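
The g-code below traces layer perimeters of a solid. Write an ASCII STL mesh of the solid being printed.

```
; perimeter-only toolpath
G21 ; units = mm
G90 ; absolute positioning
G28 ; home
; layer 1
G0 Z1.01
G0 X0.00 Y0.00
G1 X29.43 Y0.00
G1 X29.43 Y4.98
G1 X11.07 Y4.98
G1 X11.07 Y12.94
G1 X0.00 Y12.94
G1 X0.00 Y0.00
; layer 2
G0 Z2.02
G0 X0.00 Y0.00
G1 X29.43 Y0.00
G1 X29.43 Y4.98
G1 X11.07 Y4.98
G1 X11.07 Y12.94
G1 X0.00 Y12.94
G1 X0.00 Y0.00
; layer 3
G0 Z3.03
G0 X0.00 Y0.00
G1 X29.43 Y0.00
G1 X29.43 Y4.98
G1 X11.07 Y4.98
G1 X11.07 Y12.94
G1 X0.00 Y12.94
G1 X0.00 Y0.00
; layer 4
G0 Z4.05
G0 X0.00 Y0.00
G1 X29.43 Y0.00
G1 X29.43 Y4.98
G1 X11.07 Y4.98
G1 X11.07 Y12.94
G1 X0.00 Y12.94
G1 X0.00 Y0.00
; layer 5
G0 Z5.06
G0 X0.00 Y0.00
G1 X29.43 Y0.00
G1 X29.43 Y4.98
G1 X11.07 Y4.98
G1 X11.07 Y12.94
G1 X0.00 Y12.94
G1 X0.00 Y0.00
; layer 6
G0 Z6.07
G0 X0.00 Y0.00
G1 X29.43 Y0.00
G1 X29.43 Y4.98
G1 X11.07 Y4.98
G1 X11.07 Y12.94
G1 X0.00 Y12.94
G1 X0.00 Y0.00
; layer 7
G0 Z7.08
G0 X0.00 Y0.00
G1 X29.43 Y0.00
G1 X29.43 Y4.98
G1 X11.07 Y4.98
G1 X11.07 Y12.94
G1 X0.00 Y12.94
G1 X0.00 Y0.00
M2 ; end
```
solid part
  facet normal 0.0000 0.0000 -1.0000
    outer loop
      vertex 29.43 4.98 0.00
      vertex 29.43 0.00 0.00
      vertex 0.00 0.00 0.00
    endloop
  endfacet
  facet normal 0.0000 0.0000 -1.0000
    outer loop
      vertex 11.07 4.98 0.00
      vertex 29.43 4.98 0.00
      vertex 0.00 0.00 0.00
    endloop
  endfacet
  facet normal 0.0000 0.0000 -1.0000
    outer loop
      vertex 11.07 12.94 0.00
      vertex 11.07 4.98 0.00
      vertex 0.00 0.00 0.00
    endloop
  endfacet
  facet normal 0.0000 0.0000 -1.0000
    outer loop
      vertex 0.00 12.94 0.00
      vertex 11.07 12.94 0.00
      vertex 0.00 0.00 0.00
    endloop
  endfacet
  facet normal 0.0000 0.0000 1.0000
    outer loop
      vertex 0.00 0.00 7.08
      vertex 29.43 0.00 7.08
      vertex 29.43 4.98 7.08
    endloop
  endfacet
  facet normal 0.0000 0.0000 1.0000
    outer loop
      vertex 0.00 0.00 7.08
      vertex 29.43 4.98 7.08
      vertex 11.07 4.98 7.08
    endloop
  endfacet
  facet normal 0.0000 0.0000 1.0000
    outer loop
      vertex 0.00 0.00 7.08
      vertex 11.07 4.98 7.08
      vertex 11.07 12.94 7.08
    endloop
  endfacet
  facet normal 0.0000 0.0000 1.0000
    outer loop
      vertex 0.00 0.00 7.08
      vertex 11.07 12.94 7.08
      vertex 0.00 12.94 7.08
    endloop
  endfacet
  facet normal 0.0000 -1.0000 0.0000
    outer loop
      vertex 0.00 0.00 0.00
      vertex 29.43 0.00 0.00
      vertex 29.43 0.00 7.08
    endloop
  endfacet
  facet normal 0.0000 -1.0000 0.0000
    outer loop
      vertex 0.00 0.00 0.00
      vertex 29.43 0.00 7.08
      vertex 0.00 0.00 7.08
    endloop
  endfacet
  facet normal 1.0000 0.0000 0.0000
    outer loop
      vertex 29.43 0.00 0.00
      vertex 29.43 4.98 0.00
      vertex 29.43 4.98 7.08
    endloop
  endfacet
  facet normal 1.0000 0.0000 0.0000
    outer loop
      vertex 29.43 0.00 0.00
      vertex 29.43 4.98 7.08
      vertex 29.43 0.00 7.08
    endloop
  endfacet
  facet normal 0.0000 1.0000 0.0000
    outer loop
      vertex 29.43 4.98 0.00
      vertex 11.07 4.98 0.00
      vertex 11.07 4.98 7.08
    endloop
  endfacet
  facet normal 0.0000 1.0000 0.0000
    outer loop
      vertex 29.43 4.98 0.00
      vertex 11.07 4.98 7.08
      vertex 29.43 4.98 7.08
    endloop
  endfacet
  facet normal 1.0000 0.0000 0.0000
    outer loop
      vertex 11.07 4.98 0.00
      vertex 11.07 12.94 0.00
      vertex 11.07 12.94 7.08
    endloop
  endfacet
  facet normal 1.0000 0.0000 0.0000
    outer loop
      vertex 11.07 4.98 0.00
      vertex 11.07 12.94 7.08
      vertex 11.07 4.98 7.08
    endloop
  endfacet
  facet normal 0.0000 1.0000 0.0000
    outer loop
      vertex 11.07 12.94 0.00
      vertex 0.00 12.94 0.00
      vertex 0.00 12.94 7.08
    endloop
  endfacet
  facet normal 0.0000 1.0000 0.0000
    outer loop
      vertex 11.07 12.94 0.00
      vertex 0.00 12.94 7.08
      vertex 11.07 12.94 7.08
    endloop
  endfacet
  facet normal -1.0000 0.0000 0.0000
    outer loop
      vertex 0.00 12.94 0.00
      vertex 0.00 0.00 0.00
      vertex 0.00 0.00 7.08
    endloop
  endfacet
  facet normal -1.0000 0.0000 0.0000
    outer loop
      vertex 0.00 12.94 0.00
      vertex 0.00 0.00 7.08
      vertex 0.00 12.94 7.08
    endloop
  endfacet
endsolid part

The G0 Z moves step by Δz≈1.01 mm. Every layer's G1 loop is the same polygon, so the solid is a straight extrusion of it from z=0 to z≈7.08. Closing with flat bottom and top caps and triangulating gives 20 facets — an L-shaped prism: outer 29.4 × 12.9 mm, arm thicknesses ≈ 4.98 mm (horizontal) and 11.1 mm (vertical), extruded 7.08 mm in z.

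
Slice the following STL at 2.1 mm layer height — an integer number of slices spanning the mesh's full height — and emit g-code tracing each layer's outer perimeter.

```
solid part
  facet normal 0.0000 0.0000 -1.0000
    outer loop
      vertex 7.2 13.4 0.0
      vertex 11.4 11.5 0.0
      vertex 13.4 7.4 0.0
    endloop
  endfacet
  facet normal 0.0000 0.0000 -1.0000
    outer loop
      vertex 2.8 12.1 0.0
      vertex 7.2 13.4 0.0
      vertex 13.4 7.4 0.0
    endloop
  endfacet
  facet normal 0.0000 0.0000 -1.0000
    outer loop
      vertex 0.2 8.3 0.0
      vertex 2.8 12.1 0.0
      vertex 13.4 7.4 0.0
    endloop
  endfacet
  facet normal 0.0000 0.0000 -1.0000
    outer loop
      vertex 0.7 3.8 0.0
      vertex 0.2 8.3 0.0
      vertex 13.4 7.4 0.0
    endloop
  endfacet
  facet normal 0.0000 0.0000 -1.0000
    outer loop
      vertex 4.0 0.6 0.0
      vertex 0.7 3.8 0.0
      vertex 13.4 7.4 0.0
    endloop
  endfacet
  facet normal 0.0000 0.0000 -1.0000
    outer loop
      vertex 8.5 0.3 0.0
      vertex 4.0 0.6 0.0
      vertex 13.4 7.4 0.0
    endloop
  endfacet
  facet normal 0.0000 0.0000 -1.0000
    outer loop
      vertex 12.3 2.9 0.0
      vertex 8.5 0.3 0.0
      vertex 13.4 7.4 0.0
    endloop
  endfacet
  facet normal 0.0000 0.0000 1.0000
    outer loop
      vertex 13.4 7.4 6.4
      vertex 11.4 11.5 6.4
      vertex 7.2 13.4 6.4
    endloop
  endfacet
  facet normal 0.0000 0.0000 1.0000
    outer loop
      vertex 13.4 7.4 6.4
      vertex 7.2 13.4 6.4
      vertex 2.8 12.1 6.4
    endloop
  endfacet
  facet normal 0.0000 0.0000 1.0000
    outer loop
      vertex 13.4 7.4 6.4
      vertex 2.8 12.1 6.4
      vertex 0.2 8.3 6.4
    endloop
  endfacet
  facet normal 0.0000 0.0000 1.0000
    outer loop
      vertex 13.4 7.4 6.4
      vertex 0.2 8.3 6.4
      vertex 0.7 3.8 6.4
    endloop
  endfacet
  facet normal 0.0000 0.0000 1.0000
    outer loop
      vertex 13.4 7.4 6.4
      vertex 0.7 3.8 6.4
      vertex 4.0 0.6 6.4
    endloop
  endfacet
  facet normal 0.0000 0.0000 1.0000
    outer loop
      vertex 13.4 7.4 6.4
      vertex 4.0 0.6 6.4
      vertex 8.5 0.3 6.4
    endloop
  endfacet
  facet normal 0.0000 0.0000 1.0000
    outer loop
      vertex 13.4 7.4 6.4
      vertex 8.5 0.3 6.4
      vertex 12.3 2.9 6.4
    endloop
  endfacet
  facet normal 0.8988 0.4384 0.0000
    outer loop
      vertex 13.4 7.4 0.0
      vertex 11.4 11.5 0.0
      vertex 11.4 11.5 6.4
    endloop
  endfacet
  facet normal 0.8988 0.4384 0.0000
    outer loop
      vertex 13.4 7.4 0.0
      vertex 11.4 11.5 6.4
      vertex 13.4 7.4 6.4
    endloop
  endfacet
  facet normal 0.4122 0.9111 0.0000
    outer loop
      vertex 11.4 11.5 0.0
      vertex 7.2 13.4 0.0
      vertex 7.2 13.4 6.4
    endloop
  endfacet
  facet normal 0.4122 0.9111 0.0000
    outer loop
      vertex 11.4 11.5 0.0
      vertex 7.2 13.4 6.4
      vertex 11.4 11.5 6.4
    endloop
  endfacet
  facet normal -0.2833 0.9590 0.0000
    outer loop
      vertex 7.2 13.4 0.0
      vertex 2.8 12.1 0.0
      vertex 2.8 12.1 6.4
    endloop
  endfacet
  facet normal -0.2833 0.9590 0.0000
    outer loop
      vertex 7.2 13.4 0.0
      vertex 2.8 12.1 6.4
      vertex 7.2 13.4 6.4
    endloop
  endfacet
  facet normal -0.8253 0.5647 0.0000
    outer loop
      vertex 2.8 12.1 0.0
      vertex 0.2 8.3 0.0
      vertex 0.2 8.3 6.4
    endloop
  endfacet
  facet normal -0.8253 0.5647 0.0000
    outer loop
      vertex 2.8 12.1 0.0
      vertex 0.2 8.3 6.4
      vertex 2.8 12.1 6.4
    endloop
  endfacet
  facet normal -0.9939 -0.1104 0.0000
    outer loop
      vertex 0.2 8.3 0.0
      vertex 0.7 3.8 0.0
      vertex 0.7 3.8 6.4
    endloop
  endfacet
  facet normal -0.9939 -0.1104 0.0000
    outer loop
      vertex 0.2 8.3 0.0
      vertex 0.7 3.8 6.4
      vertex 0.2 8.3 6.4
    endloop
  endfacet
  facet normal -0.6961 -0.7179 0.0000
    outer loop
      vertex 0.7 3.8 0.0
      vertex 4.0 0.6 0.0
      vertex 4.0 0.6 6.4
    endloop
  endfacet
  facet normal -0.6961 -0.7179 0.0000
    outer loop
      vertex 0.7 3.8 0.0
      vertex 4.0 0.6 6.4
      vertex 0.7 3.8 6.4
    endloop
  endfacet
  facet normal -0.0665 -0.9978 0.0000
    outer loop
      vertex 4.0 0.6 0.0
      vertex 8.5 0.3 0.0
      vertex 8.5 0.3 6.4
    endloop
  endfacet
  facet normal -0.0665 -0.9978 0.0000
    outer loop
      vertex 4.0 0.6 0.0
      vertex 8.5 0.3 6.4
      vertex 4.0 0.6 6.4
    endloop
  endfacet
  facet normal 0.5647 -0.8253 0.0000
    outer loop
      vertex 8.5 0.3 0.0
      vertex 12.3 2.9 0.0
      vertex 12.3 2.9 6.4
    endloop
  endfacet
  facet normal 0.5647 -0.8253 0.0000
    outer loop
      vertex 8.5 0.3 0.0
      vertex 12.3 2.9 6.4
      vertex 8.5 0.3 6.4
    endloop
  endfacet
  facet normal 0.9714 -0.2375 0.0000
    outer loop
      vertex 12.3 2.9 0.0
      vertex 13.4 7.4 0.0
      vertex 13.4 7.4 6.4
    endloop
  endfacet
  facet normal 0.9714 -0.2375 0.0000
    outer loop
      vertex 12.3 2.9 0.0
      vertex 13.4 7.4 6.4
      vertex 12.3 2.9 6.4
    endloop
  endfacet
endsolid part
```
; perimeter-only toolpath
G21 ; units = mm
G90 ; absolute positioning
G28 ; home
; layer 1
G0 Z2.1
G0 X13.4 Y7.4
G1 X11.4 Y11.5
G1 X7.2 Y13.4
G1 X2.8 Y12.1
G1 X0.2 Y8.3
G1 X0.7 Y3.8
G1 X4.0 Y0.6
G1 X8.5 Y0.3
G1 X12.3 Y2.9
G1 X13.4 Y7.4
; layer 2
G0 Z4.3
G0 X13.4 Y7.4
G1 X11.4 Y11.5
G1 X7.2 Y13.4
G1 X2.8 Y12.1
G1 X0.2 Y8.3
G1 X0.7 Y3.8
G1 X4.0 Y0.6
G1 X8.5 Y0.3
G1 X12.3 Y2.9
G1 X13.4 Y7.4
; layer 3
G0 Z6.4
G0 X13.4 Y7.4
G1 X11.4 Y11.5
G1 X7.2 Y13.4
G1 X2.8 Y12.1
G1 X0.2 Y8.3
G1 X0.7 Y3.8
G1 X4.0 Y0.6
G1 X8.5 Y0.3
G1 X12.3 Y2.9
G1 X13.4 Y7.4
M2 ; end

The solid is a regular 9-sided prism (a cylinder approximated with 9 flat sides), circumscribed radius ≈ 6.7 mm, height ≈ 6.4 mm. Slicing at Δz = 2.1 mm — 3 equal slices spanning the solid's height, so layer i sits at z = i·h/3 — gives 3 non-empty perimeters. Each is a 9-segment closed polygon; G0 lifts to the layer z and rapids to the start vertex, then G1 traces the edges.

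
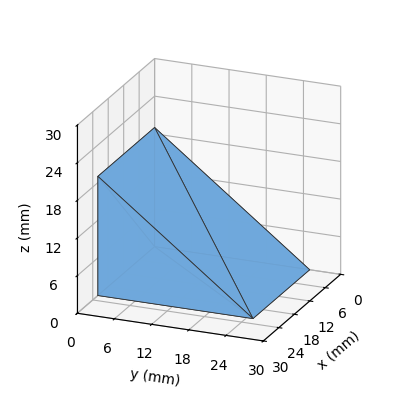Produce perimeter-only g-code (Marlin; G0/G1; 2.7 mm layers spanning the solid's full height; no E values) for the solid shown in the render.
Reading the render: the shape is a wedge (ramp): 22 × 25 mm base, rising to 19 mm along the y=0 edge and sloping linearly to z=0 at y=25 (dimensions read to the nearest mm from the axis ticks). For the g-code, the solid's height is divided into equal slices at the stated Δz and each level perimeter traced with G1 moves after a G0 lift.

; perimeter-only toolpath
G21 ; units = mm
G90 ; absolute positioning
G28 ; home
; layer 1
G0 Z2.7
G0 X0.0 Y0.0
G1 X22.0 Y0.0
G1 X22.0 Y21.4
G1 X0.0 Y21.4
G1 X0.0 Y0.0
; layer 2
G0 Z5.4
G0 X0.0 Y0.0
G1 X22.0 Y0.0
G1 X22.0 Y17.9
G1 X0.0 Y17.9
G1 X0.0 Y0.0
; layer 3
G0 Z8.1
G0 X0.0 Y0.0
G1 X22.0 Y0.0
G1 X22.0 Y14.3
G1 X0.0 Y14.3
G1 X0.0 Y0.0
; layer 4
G0 Z10.9
G0 X0.0 Y0.0
G1 X22.0 Y0.0
G1 X22.0 Y10.7
G1 X0.0 Y10.7
G1 X0.0 Y0.0
; layer 5
G0 Z13.6
G0 X0.0 Y0.0
G1 X22.0 Y0.0
G1 X22.0 Y7.1
G1 X0.0 Y7.1
G1 X0.0 Y0.0
; layer 6
G0 Z16.3
G0 X0.0 Y0.0
G1 X22.0 Y0.0
G1 X22.0 Y3.6
G1 X0.0 Y3.6
G1 X0.0 Y0.0
M2 ; end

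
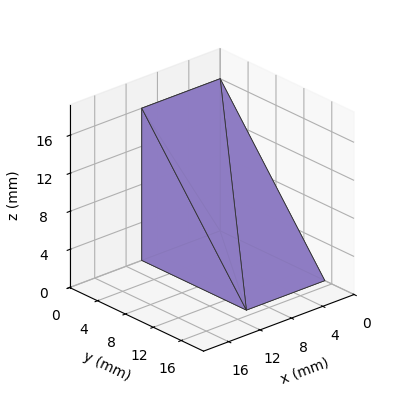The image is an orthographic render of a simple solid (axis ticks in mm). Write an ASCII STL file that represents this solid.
Reading the render: the shape is a wedge (ramp): 10 × 15 mm base, rising to 16 mm along the y=0 edge and sloping linearly to z=0 at y=15 (dimensions read to the nearest mm from the axis ticks). For the STL, each face is triangulated and given an outward normal.

solid part
  facet normal 0.0000 0.0000 -1.0000
    outer loop
      vertex 10.0 15.0 0.0
      vertex 10.0 0.0 0.0
      vertex 0.0 0.0 0.0
    endloop
  endfacet
  facet normal 0.0000 0.0000 -1.0000
    outer loop
      vertex 0.0 15.0 0.0
      vertex 10.0 15.0 0.0
      vertex 0.0 0.0 0.0
    endloop
  endfacet
  facet normal 0.0000 -1.0000 0.0000
    outer loop
      vertex 0.0 0.0 0.0
      vertex 10.0 0.0 0.0
      vertex 10.0 0.0 16.0
    endloop
  endfacet
  facet normal 0.0000 -1.0000 0.0000
    outer loop
      vertex 0.0 0.0 0.0
      vertex 10.0 0.0 16.0
      vertex 0.0 0.0 16.0
    endloop
  endfacet
  facet normal 0.0000 0.7295 0.6839
    outer loop
      vertex 0.0 0.0 16.0
      vertex 10.0 0.0 16.0
      vertex 10.0 15.0 0.0
    endloop
  endfacet
  facet normal 0.0000 0.7295 0.6839
    outer loop
      vertex 0.0 0.0 16.0
      vertex 10.0 15.0 0.0
      vertex 0.0 15.0 0.0
    endloop
  endfacet
  facet normal -1.0000 0.0000 0.0000
    outer loop
      vertex 0.0 0.0 16.0
      vertex 0.0 15.0 0.0
      vertex 0.0 0.0 0.0
    endloop
  endfacet
  facet normal 1.0000 0.0000 0.0000
    outer loop
      vertex 10.0 0.0 0.0
      vertex 10.0 15.0 0.0
      vertex 10.0 0.0 16.0
    endloop
  endfacet
endsolid part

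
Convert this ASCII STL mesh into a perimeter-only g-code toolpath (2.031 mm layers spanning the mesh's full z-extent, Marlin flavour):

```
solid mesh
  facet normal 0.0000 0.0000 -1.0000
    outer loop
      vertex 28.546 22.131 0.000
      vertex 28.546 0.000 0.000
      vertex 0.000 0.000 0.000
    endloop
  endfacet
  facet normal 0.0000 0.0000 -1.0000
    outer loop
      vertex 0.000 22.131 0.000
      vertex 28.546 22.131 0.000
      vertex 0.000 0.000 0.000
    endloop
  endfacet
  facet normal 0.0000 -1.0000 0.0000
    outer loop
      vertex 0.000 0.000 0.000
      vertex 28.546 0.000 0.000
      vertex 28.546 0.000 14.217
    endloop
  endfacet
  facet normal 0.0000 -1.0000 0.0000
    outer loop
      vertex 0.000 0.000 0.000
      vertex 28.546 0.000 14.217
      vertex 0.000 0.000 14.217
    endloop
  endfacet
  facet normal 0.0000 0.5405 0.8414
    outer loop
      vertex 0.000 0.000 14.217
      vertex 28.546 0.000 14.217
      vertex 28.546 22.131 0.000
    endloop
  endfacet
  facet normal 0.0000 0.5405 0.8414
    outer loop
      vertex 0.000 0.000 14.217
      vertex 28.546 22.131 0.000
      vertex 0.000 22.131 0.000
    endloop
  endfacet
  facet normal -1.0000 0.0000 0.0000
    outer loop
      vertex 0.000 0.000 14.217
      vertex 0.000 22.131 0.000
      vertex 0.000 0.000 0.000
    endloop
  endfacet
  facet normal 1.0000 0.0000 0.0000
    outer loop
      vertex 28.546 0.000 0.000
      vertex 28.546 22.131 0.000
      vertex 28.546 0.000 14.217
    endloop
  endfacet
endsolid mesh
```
; perimeter-only toolpath
G21 ; units = mm
G90 ; absolute positioning
G28 ; home
; layer 1
G0 Z2.031
G0 X0.000 Y0.000
G1 X28.546 Y0.000
G1 X28.546 Y18.969
G1 X0.000 Y18.969
G1 X0.000 Y0.000
; layer 2
G0 Z4.062
G0 X0.000 Y0.000
G1 X28.546 Y0.000
G1 X28.546 Y15.808
G1 X0.000 Y15.808
G1 X0.000 Y0.000
; layer 3
G0 Z6.093
G0 X0.000 Y0.000
G1 X28.546 Y0.000
G1 X28.546 Y12.646
G1 X0.000 Y12.646
G1 X0.000 Y0.000
; layer 4
G0 Z8.124
G0 X0.000 Y0.000
G1 X28.546 Y0.000
G1 X28.546 Y9.485
G1 X0.000 Y9.485
G1 X0.000 Y0.000
; layer 5
G0 Z10.155
G0 X0.000 Y0.000
G1 X28.546 Y0.000
G1 X28.546 Y6.323
G1 X0.000 Y6.323
G1 X0.000 Y0.000
; layer 6
G0 Z12.186
G0 X0.000 Y0.000
G1 X28.546 Y0.000
G1 X28.546 Y3.162
G1 X0.000 Y3.162
G1 X0.000 Y0.000
M2 ; end

The solid is a wedge (ramp): 28.5 × 22.1 mm base, rising to 14.2 mm along the y=0 edge and sloping linearly to z=0 at y=22.1. Slicing at Δz = 2.031 mm — 7 equal slices spanning the solid's height, so layer i sits at z = i·h/7 — gives 6 non-empty perimeters. Each is a 4-segment closed polygon; G0 lifts to the layer z and rapids to the start vertex, then G1 traces the edges. The cross-section shrinks linearly with z (the slice at the apex is degenerate and omitted).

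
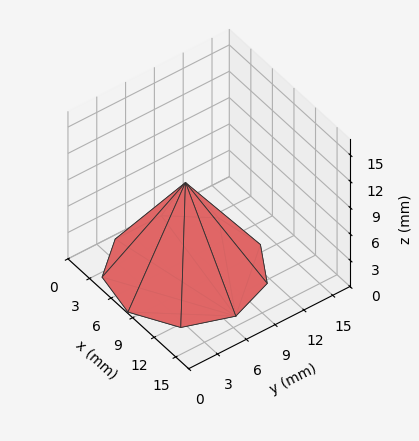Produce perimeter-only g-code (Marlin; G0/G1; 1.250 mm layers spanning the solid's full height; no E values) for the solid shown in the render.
Reading the render: the shape is a regular 9-sided pyramid, base circumscribed radius ≈ 7 mm, apex at z ≈ 10 mm (dimensions read to the nearest mm from the axis ticks). For the g-code, the solid's height is divided into equal slices at the stated Δz and each level perimeter traced with G1 moves after a G0 lift.

; perimeter-only toolpath
G21 ; units = mm
G90 ; absolute positioning
G28 ; home
; layer 1
G0 Z1.250
G0 X13.125 Y7.000
G1 X11.692 Y10.938
G1 X8.064 Y13.032
G1 X3.938 Y12.304
G1 X1.244 Y9.095
G1 X1.244 Y4.905
G1 X3.938 Y1.696
G1 X8.064 Y0.968
G1 X11.692 Y3.062
G1 X13.125 Y7.000
; layer 2
G0 Z2.500
G0 X12.250 Y7.000
G1 X11.021 Y10.375
G1 X7.912 Y12.171
G1 X4.375 Y11.546
G1 X2.067 Y8.796
G1 X2.067 Y5.204
G1 X4.375 Y2.454
G1 X7.912 Y1.829
G1 X11.021 Y3.625
G1 X12.250 Y7.000
; layer 3
G0 Z3.750
G0 X11.375 Y7.000
G1 X10.351 Y9.812
G1 X7.760 Y11.309
G1 X4.812 Y10.789
G1 X2.889 Y8.496
G1 X2.889 Y5.504
G1 X4.812 Y3.211
G1 X7.760 Y2.691
G1 X10.351 Y4.188
G1 X11.375 Y7.000
; layer 4
G0 Z5.000
G0 X10.500 Y7.000
G1 X9.681 Y9.250
G1 X7.608 Y10.447
G1 X5.250 Y10.031
G1 X3.711 Y8.197
G1 X3.711 Y5.803
G1 X5.250 Y3.969
G1 X7.608 Y3.553
G1 X9.681 Y4.750
G1 X10.500 Y7.000
; layer 5
G0 Z6.250
G0 X9.625 Y7.000
G1 X9.011 Y8.688
G1 X7.456 Y9.585
G1 X5.688 Y9.273
G1 X4.533 Y7.898
G1 X4.533 Y6.102
G1 X5.688 Y4.727
G1 X7.456 Y4.415
G1 X9.011 Y5.312
G1 X9.625 Y7.000
; layer 6
G0 Z7.500
G0 X8.750 Y7.000
G1 X8.341 Y8.125
G1 X7.304 Y8.723
G1 X6.125 Y8.515
G1 X5.356 Y7.598
G1 X5.356 Y6.402
G1 X6.125 Y5.484
G1 X7.304 Y5.277
G1 X8.341 Y5.875
G1 X8.750 Y7.000
; layer 7
G0 Z8.750
G0 X7.875 Y7.000
G1 X7.670 Y7.562
G1 X7.152 Y7.862
G1 X6.562 Y7.758
G1 X6.178 Y7.299
G1 X6.178 Y6.701
G1 X6.562 Y6.242
G1 X7.152 Y6.138
G1 X7.670 Y6.438
G1 X7.875 Y7.000
M2 ; end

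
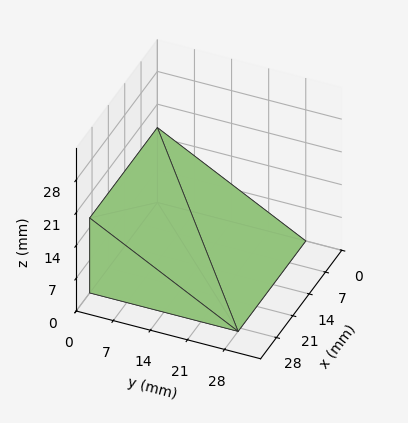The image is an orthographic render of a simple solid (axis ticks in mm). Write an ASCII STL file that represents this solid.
Reading the render: the shape is a wedge (ramp): 29 × 28 mm base, rising to 16 mm along the y=0 edge and sloping linearly to z=0 at y=28 (dimensions read to the nearest mm from the axis ticks). For the STL, each face is triangulated and given an outward normal.

solid part
  facet normal 0.0000 0.0000 -1.0000
    outer loop
      vertex 29.000 28.000 0.000
      vertex 29.000 0.000 0.000
      vertex 0.000 0.000 0.000
    endloop
  endfacet
  facet normal 0.0000 0.0000 -1.0000
    outer loop
      vertex 0.000 28.000 0.000
      vertex 29.000 28.000 0.000
      vertex 0.000 0.000 0.000
    endloop
  endfacet
  facet normal 0.0000 -1.0000 0.0000
    outer loop
      vertex 0.000 0.000 0.000
      vertex 29.000 0.000 0.000
      vertex 29.000 0.000 16.000
    endloop
  endfacet
  facet normal 0.0000 -1.0000 0.0000
    outer loop
      vertex 0.000 0.000 0.000
      vertex 29.000 0.000 16.000
      vertex 0.000 0.000 16.000
    endloop
  endfacet
  facet normal 0.0000 0.4961 0.8682
    outer loop
      vertex 0.000 0.000 16.000
      vertex 29.000 0.000 16.000
      vertex 29.000 28.000 0.000
    endloop
  endfacet
  facet normal 0.0000 0.4961 0.8682
    outer loop
      vertex 0.000 0.000 16.000
      vertex 29.000 28.000 0.000
      vertex 0.000 28.000 0.000
    endloop
  endfacet
  facet normal -1.0000 0.0000 0.0000
    outer loop
      vertex 0.000 0.000 16.000
      vertex 0.000 28.000 0.000
      vertex 0.000 0.000 0.000
    endloop
  endfacet
  facet normal 1.0000 0.0000 0.0000
    outer loop
      vertex 29.000 0.000 0.000
      vertex 29.000 28.000 0.000
      vertex 29.000 0.000 16.000
    endloop
  endfacet
endsolid part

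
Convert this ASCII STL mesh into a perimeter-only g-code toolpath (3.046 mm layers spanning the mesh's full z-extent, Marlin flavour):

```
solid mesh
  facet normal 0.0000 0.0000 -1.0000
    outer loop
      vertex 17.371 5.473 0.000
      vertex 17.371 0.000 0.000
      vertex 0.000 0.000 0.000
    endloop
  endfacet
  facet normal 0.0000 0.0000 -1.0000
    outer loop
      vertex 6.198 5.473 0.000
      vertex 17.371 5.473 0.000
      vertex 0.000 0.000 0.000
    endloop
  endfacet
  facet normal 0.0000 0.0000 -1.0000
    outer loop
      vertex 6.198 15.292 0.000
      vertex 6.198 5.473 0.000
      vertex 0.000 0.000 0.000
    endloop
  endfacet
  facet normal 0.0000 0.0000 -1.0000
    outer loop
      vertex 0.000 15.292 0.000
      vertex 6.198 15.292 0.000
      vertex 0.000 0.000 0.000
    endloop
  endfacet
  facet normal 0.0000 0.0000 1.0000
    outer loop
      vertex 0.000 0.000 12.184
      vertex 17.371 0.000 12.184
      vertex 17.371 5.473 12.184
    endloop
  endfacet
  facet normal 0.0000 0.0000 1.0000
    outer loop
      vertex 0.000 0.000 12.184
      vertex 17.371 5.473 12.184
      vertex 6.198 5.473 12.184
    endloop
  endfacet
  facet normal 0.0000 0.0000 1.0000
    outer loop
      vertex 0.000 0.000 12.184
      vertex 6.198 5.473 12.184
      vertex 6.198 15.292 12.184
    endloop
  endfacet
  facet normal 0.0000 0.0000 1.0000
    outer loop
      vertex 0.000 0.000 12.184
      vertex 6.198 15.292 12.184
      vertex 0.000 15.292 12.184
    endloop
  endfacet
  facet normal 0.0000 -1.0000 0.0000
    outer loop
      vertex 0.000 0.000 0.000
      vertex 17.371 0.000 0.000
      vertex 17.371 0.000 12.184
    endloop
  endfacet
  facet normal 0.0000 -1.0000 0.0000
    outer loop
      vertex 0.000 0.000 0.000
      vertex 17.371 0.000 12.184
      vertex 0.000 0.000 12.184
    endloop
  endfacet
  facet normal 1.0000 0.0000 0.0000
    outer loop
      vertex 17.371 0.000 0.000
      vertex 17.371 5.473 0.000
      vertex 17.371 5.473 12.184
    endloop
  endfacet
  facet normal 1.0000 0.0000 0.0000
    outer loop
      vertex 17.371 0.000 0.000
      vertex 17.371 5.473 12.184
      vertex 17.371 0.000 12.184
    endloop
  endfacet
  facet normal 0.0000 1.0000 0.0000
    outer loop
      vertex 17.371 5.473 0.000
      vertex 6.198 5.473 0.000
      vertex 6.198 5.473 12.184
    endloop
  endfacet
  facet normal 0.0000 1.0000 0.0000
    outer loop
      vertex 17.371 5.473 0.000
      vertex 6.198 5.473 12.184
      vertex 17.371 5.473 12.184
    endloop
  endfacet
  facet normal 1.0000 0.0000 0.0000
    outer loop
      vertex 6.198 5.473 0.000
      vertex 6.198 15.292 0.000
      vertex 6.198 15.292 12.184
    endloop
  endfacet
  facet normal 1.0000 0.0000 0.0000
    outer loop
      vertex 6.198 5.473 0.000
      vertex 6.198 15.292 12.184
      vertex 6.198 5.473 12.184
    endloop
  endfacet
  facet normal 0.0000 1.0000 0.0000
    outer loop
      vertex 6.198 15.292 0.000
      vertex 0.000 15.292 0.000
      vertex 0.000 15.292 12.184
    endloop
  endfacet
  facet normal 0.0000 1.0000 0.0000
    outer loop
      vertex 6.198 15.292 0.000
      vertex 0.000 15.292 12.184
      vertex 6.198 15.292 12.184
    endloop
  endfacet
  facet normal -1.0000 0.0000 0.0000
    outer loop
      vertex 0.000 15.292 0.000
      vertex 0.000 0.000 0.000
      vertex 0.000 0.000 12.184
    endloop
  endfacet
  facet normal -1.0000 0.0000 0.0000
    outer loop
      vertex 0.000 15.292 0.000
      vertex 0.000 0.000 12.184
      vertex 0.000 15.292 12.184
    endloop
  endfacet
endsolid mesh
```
; perimeter-only toolpath
G21 ; units = mm
G90 ; absolute positioning
G28 ; home
; layer 1
G0 Z3.046
G0 X0.000 Y0.000
G1 X17.371 Y0.000
G1 X17.371 Y5.473
G1 X6.198 Y5.473
G1 X6.198 Y15.292
G1 X0.000 Y15.292
G1 X0.000 Y0.000
; layer 2
G0 Z6.092
G0 X0.000 Y0.000
G1 X17.371 Y0.000
G1 X17.371 Y5.473
G1 X6.198 Y5.473
G1 X6.198 Y15.292
G1 X0.000 Y15.292
G1 X0.000 Y0.000
; layer 3
G0 Z9.138
G0 X0.000 Y0.000
G1 X17.371 Y0.000
G1 X17.371 Y5.473
G1 X6.198 Y5.473
G1 X6.198 Y15.292
G1 X0.000 Y15.292
G1 X0.000 Y0.000
; layer 4
G0 Z12.184
G0 X0.000 Y0.000
G1 X17.371 Y0.000
G1 X17.371 Y5.473
G1 X6.198 Y5.473
G1 X6.198 Y15.292
G1 X0.000 Y15.292
G1 X0.000 Y0.000
M2 ; end

The solid is an L-shaped prism: outer 17.4 × 15.3 mm, arm thicknesses ≈ 5.47 mm (horizontal) and 6.2 mm (vertical), extruded 12.2 mm in z. Slicing at Δz = 3.046 mm — 4 equal slices spanning the solid's height, so layer i sits at z = i·h/4 — gives 4 non-empty perimeters. Each is a 6-segment closed polygon; G0 lifts to the layer z and rapids to the start vertex, then G1 traces the edges.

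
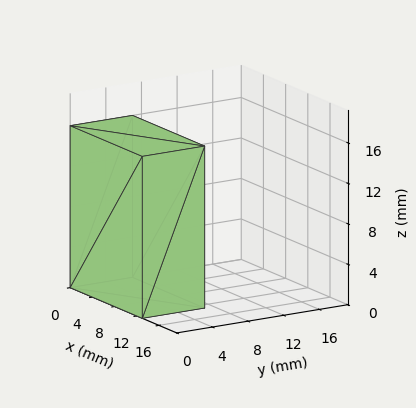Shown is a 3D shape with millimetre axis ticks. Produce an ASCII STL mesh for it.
Reading the render: the shape is a rectangular box, roughly 13 × 7 mm footprint and 16 mm tall (dimensions read to the nearest mm from the axis ticks). For the STL, each face is triangulated and given an outward normal.

solid part
  facet normal 0.0000 0.0000 -1.0000
    outer loop
      vertex 13.00 7.00 0.00
      vertex 13.00 0.00 0.00
      vertex 0.00 0.00 0.00
    endloop
  endfacet
  facet normal 0.0000 0.0000 -1.0000
    outer loop
      vertex 0.00 7.00 0.00
      vertex 13.00 7.00 0.00
      vertex 0.00 0.00 0.00
    endloop
  endfacet
  facet normal 0.0000 0.0000 1.0000
    outer loop
      vertex 0.00 0.00 16.00
      vertex 13.00 0.00 16.00
      vertex 13.00 7.00 16.00
    endloop
  endfacet
  facet normal 0.0000 0.0000 1.0000
    outer loop
      vertex 0.00 0.00 16.00
      vertex 13.00 7.00 16.00
      vertex 0.00 7.00 16.00
    endloop
  endfacet
  facet normal 0.0000 -1.0000 0.0000
    outer loop
      vertex 0.00 0.00 0.00
      vertex 13.00 0.00 0.00
      vertex 13.00 0.00 16.00
    endloop
  endfacet
  facet normal 0.0000 -1.0000 0.0000
    outer loop
      vertex 0.00 0.00 0.00
      vertex 13.00 0.00 16.00
      vertex 0.00 0.00 16.00
    endloop
  endfacet
  facet normal 0.0000 1.0000 0.0000
    outer loop
      vertex 13.00 7.00 16.00
      vertex 13.00 7.00 0.00
      vertex 0.00 7.00 0.00
    endloop
  endfacet
  facet normal 0.0000 1.0000 0.0000
    outer loop
      vertex 0.00 7.00 16.00
      vertex 13.00 7.00 16.00
      vertex 0.00 7.00 0.00
    endloop
  endfacet
  facet normal -1.0000 0.0000 0.0000
    outer loop
      vertex 0.00 7.00 16.00
      vertex 0.00 7.00 0.00
      vertex 0.00 0.00 0.00
    endloop
  endfacet
  facet normal -1.0000 0.0000 0.0000
    outer loop
      vertex 0.00 0.00 16.00
      vertex 0.00 7.00 16.00
      vertex 0.00 0.00 0.00
    endloop
  endfacet
  facet normal 1.0000 0.0000 0.0000
    outer loop
      vertex 13.00 0.00 0.00
      vertex 13.00 7.00 0.00
      vertex 13.00 7.00 16.00
    endloop
  endfacet
  facet normal 1.0000 0.0000 0.0000
    outer loop
      vertex 13.00 0.00 0.00
      vertex 13.00 7.00 16.00
      vertex 13.00 0.00 16.00
    endloop
  endfacet
endsolid part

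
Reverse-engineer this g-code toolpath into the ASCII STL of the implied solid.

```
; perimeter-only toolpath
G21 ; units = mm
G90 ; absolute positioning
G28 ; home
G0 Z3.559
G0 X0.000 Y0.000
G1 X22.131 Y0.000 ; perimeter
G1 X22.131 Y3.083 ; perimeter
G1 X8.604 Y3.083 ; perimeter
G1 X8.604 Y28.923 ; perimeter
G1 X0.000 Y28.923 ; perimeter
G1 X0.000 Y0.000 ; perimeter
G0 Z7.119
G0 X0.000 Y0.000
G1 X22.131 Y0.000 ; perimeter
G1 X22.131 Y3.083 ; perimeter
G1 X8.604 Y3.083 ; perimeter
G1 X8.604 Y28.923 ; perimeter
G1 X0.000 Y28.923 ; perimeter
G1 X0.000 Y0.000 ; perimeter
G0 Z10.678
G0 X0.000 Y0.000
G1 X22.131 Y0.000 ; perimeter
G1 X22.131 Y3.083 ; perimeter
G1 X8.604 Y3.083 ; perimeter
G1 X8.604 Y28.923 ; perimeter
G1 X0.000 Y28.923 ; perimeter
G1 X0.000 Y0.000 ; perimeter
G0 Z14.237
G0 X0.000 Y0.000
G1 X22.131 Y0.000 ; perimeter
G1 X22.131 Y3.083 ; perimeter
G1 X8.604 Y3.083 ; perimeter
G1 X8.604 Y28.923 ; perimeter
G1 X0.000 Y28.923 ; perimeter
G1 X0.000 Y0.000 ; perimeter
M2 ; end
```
solid part
  facet normal 0.0000 0.0000 -1.0000
    outer loop
      vertex 22.131 3.083 0.000
      vertex 22.131 0.000 0.000
      vertex 0.000 0.000 0.000
    endloop
  endfacet
  facet normal 0.0000 0.0000 -1.0000
    outer loop
      vertex 8.604 3.083 0.000
      vertex 22.131 3.083 0.000
      vertex 0.000 0.000 0.000
    endloop
  endfacet
  facet normal 0.0000 0.0000 -1.0000
    outer loop
      vertex 8.604 28.923 0.000
      vertex 8.604 3.083 0.000
      vertex 0.000 0.000 0.000
    endloop
  endfacet
  facet normal 0.0000 0.0000 -1.0000
    outer loop
      vertex 0.000 28.923 0.000
      vertex 8.604 28.923 0.000
      vertex 0.000 0.000 0.000
    endloop
  endfacet
  facet normal 0.0000 0.0000 1.0000
    outer loop
      vertex 0.000 0.000 14.237
      vertex 22.131 0.000 14.237
      vertex 22.131 3.083 14.237
    endloop
  endfacet
  facet normal 0.0000 0.0000 1.0000
    outer loop
      vertex 0.000 0.000 14.237
      vertex 22.131 3.083 14.237
      vertex 8.604 3.083 14.237
    endloop
  endfacet
  facet normal 0.0000 0.0000 1.0000
    outer loop
      vertex 0.000 0.000 14.237
      vertex 8.604 3.083 14.237
      vertex 8.604 28.923 14.237
    endloop
  endfacet
  facet normal 0.0000 0.0000 1.0000
    outer loop
      vertex 0.000 0.000 14.237
      vertex 8.604 28.923 14.237
      vertex 0.000 28.923 14.237
    endloop
  endfacet
  facet normal 0.0000 -1.0000 0.0000
    outer loop
      vertex 0.000 0.000 0.000
      vertex 22.131 0.000 0.000
      vertex 22.131 0.000 14.237
    endloop
  endfacet
  facet normal 0.0000 -1.0000 0.0000
    outer loop
      vertex 0.000 0.000 0.000
      vertex 22.131 0.000 14.237
      vertex 0.000 0.000 14.237
    endloop
  endfacet
  facet normal 1.0000 0.0000 0.0000
    outer loop
      vertex 22.131 0.000 0.000
      vertex 22.131 3.083 0.000
      vertex 22.131 3.083 14.237
    endloop
  endfacet
  facet normal 1.0000 0.0000 0.0000
    outer loop
      vertex 22.131 0.000 0.000
      vertex 22.131 3.083 14.237
      vertex 22.131 0.000 14.237
    endloop
  endfacet
  facet normal 0.0000 1.0000 0.0000
    outer loop
      vertex 22.131 3.083 0.000
      vertex 8.604 3.083 0.000
      vertex 8.604 3.083 14.237
    endloop
  endfacet
  facet normal 0.0000 1.0000 0.0000
    outer loop
      vertex 22.131 3.083 0.000
      vertex 8.604 3.083 14.237
      vertex 22.131 3.083 14.237
    endloop
  endfacet
  facet normal 1.0000 0.0000 0.0000
    outer loop
      vertex 8.604 3.083 0.000
      vertex 8.604 28.923 0.000
      vertex 8.604 28.923 14.237
    endloop
  endfacet
  facet normal 1.0000 0.0000 0.0000
    outer loop
      vertex 8.604 3.083 0.000
      vertex 8.604 28.923 14.237
      vertex 8.604 3.083 14.237
    endloop
  endfacet
  facet normal 0.0000 1.0000 0.0000
    outer loop
      vertex 8.604 28.923 0.000
      vertex 0.000 28.923 0.000
      vertex 0.000 28.923 14.237
    endloop
  endfacet
  facet normal 0.0000 1.0000 0.0000
    outer loop
      vertex 8.604 28.923 0.000
      vertex 0.000 28.923 14.237
      vertex 8.604 28.923 14.237
    endloop
  endfacet
  facet normal -1.0000 0.0000 0.0000
    outer loop
      vertex 0.000 28.923 0.000
      vertex 0.000 0.000 0.000
      vertex 0.000 0.000 14.237
    endloop
  endfacet
  facet normal -1.0000 0.0000 0.0000
    outer loop
      vertex 0.000 28.923 0.000
      vertex 0.000 0.000 14.237
      vertex 0.000 28.923 14.237
    endloop
  endfacet
endsolid part

The G0 Z moves step by Δz≈3.559 mm. Every layer's G1 loop is the same polygon, so the solid is a straight extrusion of it from z=0 to z≈14.2. Closing with flat bottom and top caps and triangulating gives 20 facets — an L-shaped prism: outer 22.1 × 28.9 mm, arm thicknesses ≈ 3.08 mm (horizontal) and 8.6 mm (vertical), extruded 14.2 mm in z.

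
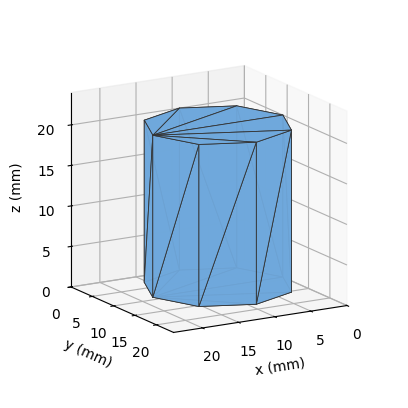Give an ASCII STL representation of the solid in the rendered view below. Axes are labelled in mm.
Reading the render: the shape is a regular 8-sided prism (a cylinder approximated with 8 flat sides), circumscribed radius ≈ 9 mm, height ≈ 20 mm (dimensions read to the nearest mm from the axis ticks). For the STL, each face is triangulated and given an outward normal.

solid part
  facet normal 0.0000 0.0000 -1.0000
    outer loop
      vertex 9.0 18.0 0.0
      vertex 15.4 15.4 0.0
      vertex 18.0 9.0 0.0
    endloop
  endfacet
  facet normal 0.0000 0.0000 -1.0000
    outer loop
      vertex 2.6 15.4 0.0
      vertex 9.0 18.0 0.0
      vertex 18.0 9.0 0.0
    endloop
  endfacet
  facet normal 0.0000 0.0000 -1.0000
    outer loop
      vertex 0.0 9.0 0.0
      vertex 2.6 15.4 0.0
      vertex 18.0 9.0 0.0
    endloop
  endfacet
  facet normal 0.0000 0.0000 -1.0000
    outer loop
      vertex 2.6 2.6 0.0
      vertex 0.0 9.0 0.0
      vertex 18.0 9.0 0.0
    endloop
  endfacet
  facet normal 0.0000 0.0000 -1.0000
    outer loop
      vertex 9.0 0.0 0.0
      vertex 2.6 2.6 0.0
      vertex 18.0 9.0 0.0
    endloop
  endfacet
  facet normal 0.0000 0.0000 -1.0000
    outer loop
      vertex 15.4 2.6 0.0
      vertex 9.0 0.0 0.0
      vertex 18.0 9.0 0.0
    endloop
  endfacet
  facet normal 0.0000 0.0000 1.0000
    outer loop
      vertex 18.0 9.0 20.0
      vertex 15.4 15.4 20.0
      vertex 9.0 18.0 20.0
    endloop
  endfacet
  facet normal 0.0000 0.0000 1.0000
    outer loop
      vertex 18.0 9.0 20.0
      vertex 9.0 18.0 20.0
      vertex 2.6 15.4 20.0
    endloop
  endfacet
  facet normal 0.0000 0.0000 1.0000
    outer loop
      vertex 18.0 9.0 20.0
      vertex 2.6 15.4 20.0
      vertex 0.0 9.0 20.0
    endloop
  endfacet
  facet normal 0.0000 0.0000 1.0000
    outer loop
      vertex 18.0 9.0 20.0
      vertex 0.0 9.0 20.0
      vertex 2.6 2.6 20.0
    endloop
  endfacet
  facet normal 0.0000 0.0000 1.0000
    outer loop
      vertex 18.0 9.0 20.0
      vertex 2.6 2.6 20.0
      vertex 9.0 0.0 20.0
    endloop
  endfacet
  facet normal 0.0000 0.0000 1.0000
    outer loop
      vertex 18.0 9.0 20.0
      vertex 9.0 0.0 20.0
      vertex 15.4 2.6 20.0
    endloop
  endfacet
  facet normal 0.9265 0.3764 0.0000
    outer loop
      vertex 18.0 9.0 0.0
      vertex 15.4 15.4 0.0
      vertex 15.4 15.4 20.0
    endloop
  endfacet
  facet normal 0.9265 0.3764 0.0000
    outer loop
      vertex 18.0 9.0 0.0
      vertex 15.4 15.4 20.0
      vertex 18.0 9.0 20.0
    endloop
  endfacet
  facet normal 0.3764 0.9265 0.0000
    outer loop
      vertex 15.4 15.4 0.0
      vertex 9.0 18.0 0.0
      vertex 9.0 18.0 20.0
    endloop
  endfacet
  facet normal 0.3764 0.9265 0.0000
    outer loop
      vertex 15.4 15.4 0.0
      vertex 9.0 18.0 20.0
      vertex 15.4 15.4 20.0
    endloop
  endfacet
  facet normal -0.3764 0.9265 0.0000
    outer loop
      vertex 9.0 18.0 0.0
      vertex 2.6 15.4 0.0
      vertex 2.6 15.4 20.0
    endloop
  endfacet
  facet normal -0.3764 0.9265 0.0000
    outer loop
      vertex 9.0 18.0 0.0
      vertex 2.6 15.4 20.0
      vertex 9.0 18.0 20.0
    endloop
  endfacet
  facet normal -0.9265 0.3764 0.0000
    outer loop
      vertex 2.6 15.4 0.0
      vertex 0.0 9.0 0.0
      vertex 0.0 9.0 20.0
    endloop
  endfacet
  facet normal -0.9265 0.3764 0.0000
    outer loop
      vertex 2.6 15.4 0.0
      vertex 0.0 9.0 20.0
      vertex 2.6 15.4 20.0
    endloop
  endfacet
  facet normal -0.9265 -0.3764 0.0000
    outer loop
      vertex 0.0 9.0 0.0
      vertex 2.6 2.6 0.0
      vertex 2.6 2.6 20.0
    endloop
  endfacet
  facet normal -0.9265 -0.3764 0.0000
    outer loop
      vertex 0.0 9.0 0.0
      vertex 2.6 2.6 20.0
      vertex 0.0 9.0 20.0
    endloop
  endfacet
  facet normal -0.3764 -0.9265 0.0000
    outer loop
      vertex 2.6 2.6 0.0
      vertex 9.0 0.0 0.0
      vertex 9.0 0.0 20.0
    endloop
  endfacet
  facet normal -0.3764 -0.9265 0.0000
    outer loop
      vertex 2.6 2.6 0.0
      vertex 9.0 0.0 20.0
      vertex 2.6 2.6 20.0
    endloop
  endfacet
  facet normal 0.3764 -0.9265 0.0000
    outer loop
      vertex 9.0 0.0 0.0
      vertex 15.4 2.6 0.0
      vertex 15.4 2.6 20.0
    endloop
  endfacet
  facet normal 0.3764 -0.9265 0.0000
    outer loop
      vertex 9.0 0.0 0.0
      vertex 15.4 2.6 20.0
      vertex 9.0 0.0 20.0
    endloop
  endfacet
  facet normal 0.9265 -0.3764 0.0000
    outer loop
      vertex 15.4 2.6 0.0
      vertex 18.0 9.0 0.0
      vertex 18.0 9.0 20.0
    endloop
  endfacet
  facet normal 0.9265 -0.3764 0.0000
    outer loop
      vertex 15.4 2.6 0.0
      vertex 18.0 9.0 20.0
      vertex 15.4 2.6 20.0
    endloop
  endfacet
endsolid part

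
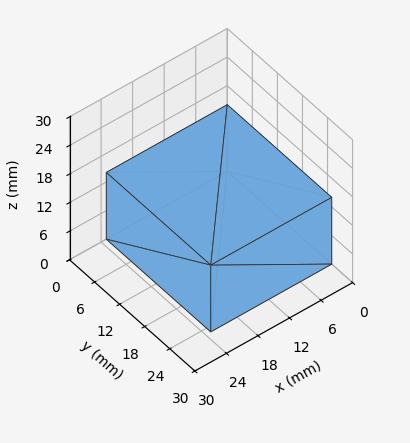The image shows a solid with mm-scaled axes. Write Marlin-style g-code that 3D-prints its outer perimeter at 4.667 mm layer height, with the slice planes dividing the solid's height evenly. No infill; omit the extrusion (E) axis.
Reading the render: the shape is a rectangular box, roughly 23 × 25 mm footprint and 14 mm tall (dimensions read to the nearest mm from the axis ticks). For the g-code, the solid's height is divided into equal slices at the stated Δz and each level perimeter traced with G1 moves after a G0 lift.

; perimeter-only toolpath
G21 ; units = mm
G90 ; absolute positioning
G28 ; home
; layer 1
G0 Z4.667
G0 X0.000 Y0.000
G1 X23.000 Y0.000
G1 X23.000 Y25.000
G1 X0.000 Y25.000
G1 X0.000 Y0.000
; layer 2
G0 Z9.333
G0 X0.000 Y0.000
G1 X23.000 Y0.000
G1 X23.000 Y25.000
G1 X0.000 Y25.000
G1 X0.000 Y0.000
; layer 3
G0 Z14.000
G0 X0.000 Y0.000
G1 X23.000 Y0.000
G1 X23.000 Y25.000
G1 X0.000 Y25.000
G1 X0.000 Y0.000
M2 ; end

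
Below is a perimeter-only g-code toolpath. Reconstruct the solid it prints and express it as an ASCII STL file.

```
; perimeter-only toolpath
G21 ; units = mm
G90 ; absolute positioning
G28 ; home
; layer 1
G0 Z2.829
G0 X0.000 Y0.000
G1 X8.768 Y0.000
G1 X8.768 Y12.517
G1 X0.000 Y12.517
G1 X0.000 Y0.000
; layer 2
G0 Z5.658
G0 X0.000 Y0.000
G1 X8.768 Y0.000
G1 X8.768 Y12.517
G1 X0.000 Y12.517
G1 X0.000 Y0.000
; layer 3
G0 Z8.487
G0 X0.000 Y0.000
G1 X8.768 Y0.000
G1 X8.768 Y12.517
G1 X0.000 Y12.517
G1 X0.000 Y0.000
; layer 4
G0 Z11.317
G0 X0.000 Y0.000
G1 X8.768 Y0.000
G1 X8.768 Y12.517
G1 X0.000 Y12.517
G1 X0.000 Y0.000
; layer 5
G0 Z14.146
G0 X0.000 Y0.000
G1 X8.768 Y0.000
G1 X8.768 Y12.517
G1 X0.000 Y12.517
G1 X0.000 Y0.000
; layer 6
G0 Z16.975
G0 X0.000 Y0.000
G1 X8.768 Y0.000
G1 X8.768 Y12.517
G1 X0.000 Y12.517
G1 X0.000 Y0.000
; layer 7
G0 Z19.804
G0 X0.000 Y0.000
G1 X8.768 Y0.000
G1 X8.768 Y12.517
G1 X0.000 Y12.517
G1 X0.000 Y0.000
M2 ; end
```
solid part
  facet normal 0.0000 0.0000 -1.0000
    outer loop
      vertex 8.768 12.517 0.000
      vertex 8.768 0.000 0.000
      vertex 0.000 0.000 0.000
    endloop
  endfacet
  facet normal 0.0000 0.0000 -1.0000
    outer loop
      vertex 0.000 12.517 0.000
      vertex 8.768 12.517 0.000
      vertex 0.000 0.000 0.000
    endloop
  endfacet
  facet normal 0.0000 0.0000 1.0000
    outer loop
      vertex 0.000 0.000 19.804
      vertex 8.768 0.000 19.804
      vertex 8.768 12.517 19.804
    endloop
  endfacet
  facet normal 0.0000 0.0000 1.0000
    outer loop
      vertex 0.000 0.000 19.804
      vertex 8.768 12.517 19.804
      vertex 0.000 12.517 19.804
    endloop
  endfacet
  facet normal 0.0000 -1.0000 0.0000
    outer loop
      vertex 0.000 0.000 0.000
      vertex 8.768 0.000 0.000
      vertex 8.768 0.000 19.804
    endloop
  endfacet
  facet normal 0.0000 -1.0000 0.0000
    outer loop
      vertex 0.000 0.000 0.000
      vertex 8.768 0.000 19.804
      vertex 0.000 0.000 19.804
    endloop
  endfacet
  facet normal 0.0000 1.0000 0.0000
    outer loop
      vertex 8.768 12.517 19.804
      vertex 8.768 12.517 0.000
      vertex 0.000 12.517 0.000
    endloop
  endfacet
  facet normal 0.0000 1.0000 0.0000
    outer loop
      vertex 0.000 12.517 19.804
      vertex 8.768 12.517 19.804
      vertex 0.000 12.517 0.000
    endloop
  endfacet
  facet normal -1.0000 0.0000 0.0000
    outer loop
      vertex 0.000 12.517 19.804
      vertex 0.000 12.517 0.000
      vertex 0.000 0.000 0.000
    endloop
  endfacet
  facet normal -1.0000 0.0000 0.0000
    outer loop
      vertex 0.000 0.000 19.804
      vertex 0.000 12.517 19.804
      vertex 0.000 0.000 0.000
    endloop
  endfacet
  facet normal 1.0000 0.0000 0.0000
    outer loop
      vertex 8.768 0.000 0.000
      vertex 8.768 12.517 0.000
      vertex 8.768 12.517 19.804
    endloop
  endfacet
  facet normal 1.0000 0.0000 0.0000
    outer loop
      vertex 8.768 0.000 0.000
      vertex 8.768 12.517 19.804
      vertex 8.768 0.000 19.804
    endloop
  endfacet
endsolid part

The G0 Z moves step by Δz≈2.829 mm. Every layer's G1 loop is the same polygon, so the solid is a straight extrusion of it from z=0 to z≈19.8. Closing with flat bottom and top caps and triangulating gives 12 facets — a rectangular box, roughly 8.77 × 12.5 mm footprint and 19.8 mm tall.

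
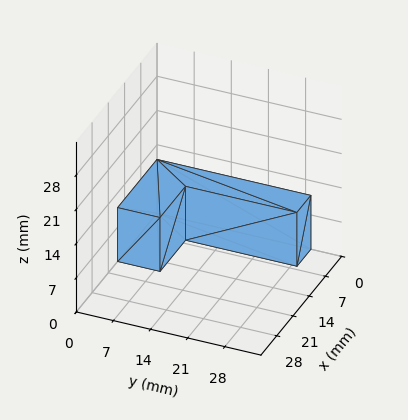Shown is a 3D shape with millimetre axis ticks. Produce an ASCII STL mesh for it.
Reading the render: the shape is an L-shaped prism: outer 17 × 29 mm, arm thicknesses ≈ 8 mm (horizontal) and 6 mm (vertical), extruded 11 mm in z (dimensions read to the nearest mm from the axis ticks). For the STL, each face is triangulated and given an outward normal.

solid part
  facet normal 0.0000 0.0000 -1.0000
    outer loop
      vertex 17.000 8.000 0.000
      vertex 17.000 0.000 0.000
      vertex 0.000 0.000 0.000
    endloop
  endfacet
  facet normal 0.0000 0.0000 -1.0000
    outer loop
      vertex 6.000 8.000 0.000
      vertex 17.000 8.000 0.000
      vertex 0.000 0.000 0.000
    endloop
  endfacet
  facet normal 0.0000 0.0000 -1.0000
    outer loop
      vertex 6.000 29.000 0.000
      vertex 6.000 8.000 0.000
      vertex 0.000 0.000 0.000
    endloop
  endfacet
  facet normal 0.0000 0.0000 -1.0000
    outer loop
      vertex 0.000 29.000 0.000
      vertex 6.000 29.000 0.000
      vertex 0.000 0.000 0.000
    endloop
  endfacet
  facet normal 0.0000 0.0000 1.0000
    outer loop
      vertex 0.000 0.000 11.000
      vertex 17.000 0.000 11.000
      vertex 17.000 8.000 11.000
    endloop
  endfacet
  facet normal 0.0000 0.0000 1.0000
    outer loop
      vertex 0.000 0.000 11.000
      vertex 17.000 8.000 11.000
      vertex 6.000 8.000 11.000
    endloop
  endfacet
  facet normal 0.0000 0.0000 1.0000
    outer loop
      vertex 0.000 0.000 11.000
      vertex 6.000 8.000 11.000
      vertex 6.000 29.000 11.000
    endloop
  endfacet
  facet normal 0.0000 0.0000 1.0000
    outer loop
      vertex 0.000 0.000 11.000
      vertex 6.000 29.000 11.000
      vertex 0.000 29.000 11.000
    endloop
  endfacet
  facet normal 0.0000 -1.0000 0.0000
    outer loop
      vertex 0.000 0.000 0.000
      vertex 17.000 0.000 0.000
      vertex 17.000 0.000 11.000
    endloop
  endfacet
  facet normal 0.0000 -1.0000 0.0000
    outer loop
      vertex 0.000 0.000 0.000
      vertex 17.000 0.000 11.000
      vertex 0.000 0.000 11.000
    endloop
  endfacet
  facet normal 1.0000 0.0000 0.0000
    outer loop
      vertex 17.000 0.000 0.000
      vertex 17.000 8.000 0.000
      vertex 17.000 8.000 11.000
    endloop
  endfacet
  facet normal 1.0000 0.0000 0.0000
    outer loop
      vertex 17.000 0.000 0.000
      vertex 17.000 8.000 11.000
      vertex 17.000 0.000 11.000
    endloop
  endfacet
  facet normal 0.0000 1.0000 0.0000
    outer loop
      vertex 17.000 8.000 0.000
      vertex 6.000 8.000 0.000
      vertex 6.000 8.000 11.000
    endloop
  endfacet
  facet normal 0.0000 1.0000 0.0000
    outer loop
      vertex 17.000 8.000 0.000
      vertex 6.000 8.000 11.000
      vertex 17.000 8.000 11.000
    endloop
  endfacet
  facet normal 1.0000 0.0000 0.0000
    outer loop
      vertex 6.000 8.000 0.000
      vertex 6.000 29.000 0.000
      vertex 6.000 29.000 11.000
    endloop
  endfacet
  facet normal 1.0000 0.0000 0.0000
    outer loop
      vertex 6.000 8.000 0.000
      vertex 6.000 29.000 11.000
      vertex 6.000 8.000 11.000
    endloop
  endfacet
  facet normal 0.0000 1.0000 0.0000
    outer loop
      vertex 6.000 29.000 0.000
      vertex 0.000 29.000 0.000
      vertex 0.000 29.000 11.000
    endloop
  endfacet
  facet normal 0.0000 1.0000 0.0000
    outer loop
      vertex 6.000 29.000 0.000
      vertex 0.000 29.000 11.000
      vertex 6.000 29.000 11.000
    endloop
  endfacet
  facet normal -1.0000 0.0000 0.0000
    outer loop
      vertex 0.000 29.000 0.000
      vertex 0.000 0.000 0.000
      vertex 0.000 0.000 11.000
    endloop
  endfacet
  facet normal -1.0000 0.0000 0.0000
    outer loop
      vertex 0.000 29.000 0.000
      vertex 0.000 0.000 11.000
      vertex 0.000 29.000 11.000
    endloop
  endfacet
endsolid part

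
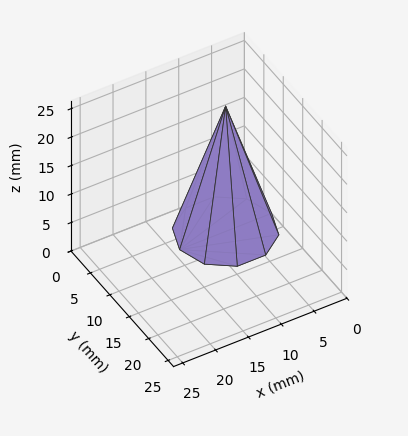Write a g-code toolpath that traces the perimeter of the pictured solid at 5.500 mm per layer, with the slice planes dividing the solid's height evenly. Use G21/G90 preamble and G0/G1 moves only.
Reading the render: the shape is a regular 10-sided pyramid, base circumscribed radius ≈ 7 mm, apex at z ≈ 22 mm (dimensions read to the nearest mm from the axis ticks). For the g-code, the solid's height is divided into equal slices at the stated Δz and each level perimeter traced with G1 moves after a G0 lift.

; perimeter-only toolpath
G21 ; units = mm
G90 ; absolute positioning
G28 ; home
; layer 1
G0 Z5.500
G0 X12.250 Y7.000
G1 X11.247 Y10.085
G1 X8.622 Y11.993
G1 X5.378 Y11.993
G1 X2.753 Y10.085
G1 X1.750 Y7.000
G1 X2.753 Y3.915
G1 X5.378 Y2.007
G1 X8.622 Y2.007
G1 X11.247 Y3.915
G1 X12.250 Y7.000
; layer 2
G0 Z11.000
G0 X10.500 Y7.000
G1 X9.832 Y9.057
G1 X8.082 Y10.329
G1 X5.918 Y10.329
G1 X4.168 Y9.057
G1 X3.500 Y7.000
G1 X4.168 Y4.943
G1 X5.918 Y3.671
G1 X8.082 Y3.671
G1 X9.832 Y4.943
G1 X10.500 Y7.000
; layer 3
G0 Z16.500
G0 X8.750 Y7.000
G1 X8.416 Y8.029
G1 X7.541 Y8.664
G1 X6.459 Y8.664
G1 X5.584 Y8.029
G1 X5.250 Y7.000
G1 X5.584 Y5.971
G1 X6.459 Y5.336
G1 X7.541 Y5.336
G1 X8.416 Y5.971
G1 X8.750 Y7.000
M2 ; end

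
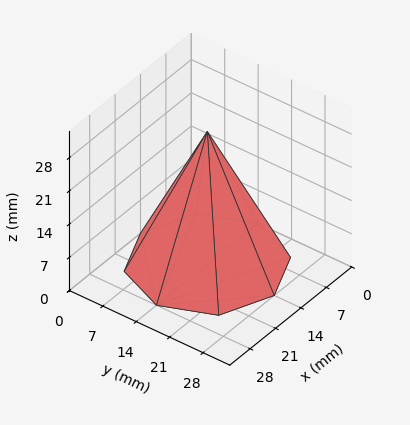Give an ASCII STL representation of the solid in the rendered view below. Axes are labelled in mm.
Reading the render: the shape is a regular 8-sided pyramid, base circumscribed radius ≈ 14 mm, apex at z ≈ 28 mm (dimensions read to the nearest mm from the axis ticks). For the STL, each face is triangulated and given an outward normal.

solid part
  facet normal 0.0000 0.0000 -1.0000
    outer loop
      vertex 14.000 28.000 0.000
      vertex 23.899 23.899 0.000
      vertex 28.000 14.000 0.000
    endloop
  endfacet
  facet normal 0.0000 0.0000 -1.0000
    outer loop
      vertex 4.101 23.899 0.000
      vertex 14.000 28.000 0.000
      vertex 28.000 14.000 0.000
    endloop
  endfacet
  facet normal 0.0000 0.0000 -1.0000
    outer loop
      vertex 0.000 14.000 0.000
      vertex 4.101 23.899 0.000
      vertex 28.000 14.000 0.000
    endloop
  endfacet
  facet normal 0.0000 0.0000 -1.0000
    outer loop
      vertex 4.101 4.101 0.000
      vertex 0.000 14.000 0.000
      vertex 28.000 14.000 0.000
    endloop
  endfacet
  facet normal 0.0000 0.0000 -1.0000
    outer loop
      vertex 14.000 0.000 0.000
      vertex 4.101 4.101 0.000
      vertex 28.000 14.000 0.000
    endloop
  endfacet
  facet normal 0.0000 0.0000 -1.0000
    outer loop
      vertex 23.899 4.101 0.000
      vertex 14.000 0.000 0.000
      vertex 28.000 14.000 0.000
    endloop
  endfacet
  facet normal 0.8387 0.3475 0.4193
    outer loop
      vertex 28.000 14.000 0.000
      vertex 23.899 23.899 0.000
      vertex 14.000 14.000 28.000
    endloop
  endfacet
  facet normal 0.3475 0.8387 0.4193
    outer loop
      vertex 23.899 23.899 0.000
      vertex 14.000 28.000 0.000
      vertex 14.000 14.000 28.000
    endloop
  endfacet
  facet normal -0.3475 0.8387 0.4193
    outer loop
      vertex 14.000 28.000 0.000
      vertex 4.101 23.899 0.000
      vertex 14.000 14.000 28.000
    endloop
  endfacet
  facet normal -0.8387 0.3475 0.4193
    outer loop
      vertex 4.101 23.899 0.000
      vertex 0.000 14.000 0.000
      vertex 14.000 14.000 28.000
    endloop
  endfacet
  facet normal -0.8387 -0.3475 0.4193
    outer loop
      vertex 0.000 14.000 0.000
      vertex 4.101 4.101 0.000
      vertex 14.000 14.000 28.000
    endloop
  endfacet
  facet normal -0.3475 -0.8387 0.4193
    outer loop
      vertex 4.101 4.101 0.000
      vertex 14.000 0.000 0.000
      vertex 14.000 14.000 28.000
    endloop
  endfacet
  facet normal 0.3475 -0.8387 0.4193
    outer loop
      vertex 14.000 0.000 0.000
      vertex 23.899 4.101 0.000
      vertex 14.000 14.000 28.000
    endloop
  endfacet
  facet normal 0.8387 -0.3475 0.4193
    outer loop
      vertex 23.899 4.101 0.000
      vertex 28.000 14.000 0.000
      vertex 14.000 14.000 28.000
    endloop
  endfacet
endsolid part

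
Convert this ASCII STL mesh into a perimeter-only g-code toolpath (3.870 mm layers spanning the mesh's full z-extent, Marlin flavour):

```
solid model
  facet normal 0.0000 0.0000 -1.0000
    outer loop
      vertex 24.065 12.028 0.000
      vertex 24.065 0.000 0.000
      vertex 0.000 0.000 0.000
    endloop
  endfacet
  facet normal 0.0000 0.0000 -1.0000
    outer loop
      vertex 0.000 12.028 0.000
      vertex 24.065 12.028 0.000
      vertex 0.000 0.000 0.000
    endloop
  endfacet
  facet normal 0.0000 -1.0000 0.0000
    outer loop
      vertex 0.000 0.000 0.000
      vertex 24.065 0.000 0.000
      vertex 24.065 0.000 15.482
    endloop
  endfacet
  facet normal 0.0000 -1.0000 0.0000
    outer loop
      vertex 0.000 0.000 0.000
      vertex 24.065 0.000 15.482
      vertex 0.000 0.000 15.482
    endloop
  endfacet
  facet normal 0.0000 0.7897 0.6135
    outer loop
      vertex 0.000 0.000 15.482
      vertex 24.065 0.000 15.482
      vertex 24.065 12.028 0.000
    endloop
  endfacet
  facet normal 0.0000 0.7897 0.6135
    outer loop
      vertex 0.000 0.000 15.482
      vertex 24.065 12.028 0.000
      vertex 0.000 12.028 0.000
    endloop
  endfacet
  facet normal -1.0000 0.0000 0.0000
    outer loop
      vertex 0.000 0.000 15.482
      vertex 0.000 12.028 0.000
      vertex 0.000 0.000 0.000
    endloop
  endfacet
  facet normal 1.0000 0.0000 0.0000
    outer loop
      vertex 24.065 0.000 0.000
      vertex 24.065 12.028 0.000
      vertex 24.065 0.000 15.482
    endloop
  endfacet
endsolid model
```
; perimeter-only toolpath
G21 ; units = mm
G90 ; absolute positioning
G28 ; home
; layer 1
G0 Z3.870
G0 X0.000 Y0.000
G1 X24.065 Y0.000
G1 X24.065 Y9.021
G1 X0.000 Y9.021
G1 X0.000 Y0.000
; layer 2
G0 Z7.741
G0 X0.000 Y0.000
G1 X24.065 Y0.000
G1 X24.065 Y6.014
G1 X0.000 Y6.014
G1 X0.000 Y0.000
; layer 3
G0 Z11.611
G0 X0.000 Y0.000
G1 X24.065 Y0.000
G1 X24.065 Y3.007
G1 X0.000 Y3.007
G1 X0.000 Y0.000
M2 ; end

The solid is a wedge (ramp): 24.1 × 12 mm base, rising to 15.5 mm along the y=0 edge and sloping linearly to z=0 at y=12. Slicing at Δz = 3.870 mm — 4 equal slices spanning the solid's height, so layer i sits at z = i·h/4 — gives 3 non-empty perimeters. Each is a 4-segment closed polygon; G0 lifts to the layer z and rapids to the start vertex, then G1 traces the edges. The cross-section shrinks linearly with z (the slice at the apex is degenerate and omitted).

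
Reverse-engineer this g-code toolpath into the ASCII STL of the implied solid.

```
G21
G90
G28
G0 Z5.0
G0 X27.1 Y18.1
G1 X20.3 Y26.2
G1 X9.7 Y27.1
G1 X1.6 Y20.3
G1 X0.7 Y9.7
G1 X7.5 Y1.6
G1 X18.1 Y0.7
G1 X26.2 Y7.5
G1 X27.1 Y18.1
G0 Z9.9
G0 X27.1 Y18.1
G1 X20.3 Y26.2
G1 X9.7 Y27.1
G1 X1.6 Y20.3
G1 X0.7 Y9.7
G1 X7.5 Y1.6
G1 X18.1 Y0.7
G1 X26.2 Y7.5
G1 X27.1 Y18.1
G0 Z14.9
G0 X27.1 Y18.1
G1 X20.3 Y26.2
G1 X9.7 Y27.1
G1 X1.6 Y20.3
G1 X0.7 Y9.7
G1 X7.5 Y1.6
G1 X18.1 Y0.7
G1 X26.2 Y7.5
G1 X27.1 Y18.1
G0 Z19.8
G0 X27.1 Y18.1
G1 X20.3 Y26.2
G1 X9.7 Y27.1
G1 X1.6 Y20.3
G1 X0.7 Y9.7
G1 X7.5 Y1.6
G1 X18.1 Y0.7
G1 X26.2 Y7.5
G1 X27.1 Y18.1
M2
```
solid part
  facet normal 0.0000 0.0000 -1.0000
    outer loop
      vertex 9.7 27.1 0.0
      vertex 20.3 26.2 0.0
      vertex 27.1 18.1 0.0
    endloop
  endfacet
  facet normal 0.0000 0.0000 -1.0000
    outer loop
      vertex 1.6 20.3 0.0
      vertex 9.7 27.1 0.0
      vertex 27.1 18.1 0.0
    endloop
  endfacet
  facet normal 0.0000 0.0000 -1.0000
    outer loop
      vertex 0.7 9.7 0.0
      vertex 1.6 20.3 0.0
      vertex 27.1 18.1 0.0
    endloop
  endfacet
  facet normal 0.0000 0.0000 -1.0000
    outer loop
      vertex 7.5 1.6 0.0
      vertex 0.7 9.7 0.0
      vertex 27.1 18.1 0.0
    endloop
  endfacet
  facet normal 0.0000 0.0000 -1.0000
    outer loop
      vertex 18.1 0.7 0.0
      vertex 7.5 1.6 0.0
      vertex 27.1 18.1 0.0
    endloop
  endfacet
  facet normal 0.0000 0.0000 -1.0000
    outer loop
      vertex 26.2 7.5 0.0
      vertex 18.1 0.7 0.0
      vertex 27.1 18.1 0.0
    endloop
  endfacet
  facet normal 0.0000 0.0000 1.0000
    outer loop
      vertex 27.1 18.1 19.8
      vertex 20.3 26.2 19.8
      vertex 9.7 27.1 19.8
    endloop
  endfacet
  facet normal 0.0000 0.0000 1.0000
    outer loop
      vertex 27.1 18.1 19.8
      vertex 9.7 27.1 19.8
      vertex 1.6 20.3 19.8
    endloop
  endfacet
  facet normal 0.0000 0.0000 1.0000
    outer loop
      vertex 27.1 18.1 19.8
      vertex 1.6 20.3 19.8
      vertex 0.7 9.7 19.8
    endloop
  endfacet
  facet normal 0.0000 0.0000 1.0000
    outer loop
      vertex 27.1 18.1 19.8
      vertex 0.7 9.7 19.8
      vertex 7.5 1.6 19.8
    endloop
  endfacet
  facet normal 0.0000 0.0000 1.0000
    outer loop
      vertex 27.1 18.1 19.8
      vertex 7.5 1.6 19.8
      vertex 18.1 0.7 19.8
    endloop
  endfacet
  facet normal 0.0000 0.0000 1.0000
    outer loop
      vertex 27.1 18.1 19.8
      vertex 18.1 0.7 19.8
      vertex 26.2 7.5 19.8
    endloop
  endfacet
  facet normal 0.7659 0.6430 0.0000
    outer loop
      vertex 27.1 18.1 0.0
      vertex 20.3 26.2 0.0
      vertex 20.3 26.2 19.8
    endloop
  endfacet
  facet normal 0.7659 0.6430 0.0000
    outer loop
      vertex 27.1 18.1 0.0
      vertex 20.3 26.2 19.8
      vertex 27.1 18.1 19.8
    endloop
  endfacet
  facet normal 0.0846 0.9964 0.0000
    outer loop
      vertex 20.3 26.2 0.0
      vertex 9.7 27.1 0.0
      vertex 9.7 27.1 19.8
    endloop
  endfacet
  facet normal 0.0846 0.9964 0.0000
    outer loop
      vertex 20.3 26.2 0.0
      vertex 9.7 27.1 19.8
      vertex 20.3 26.2 19.8
    endloop
  endfacet
  facet normal -0.6430 0.7659 0.0000
    outer loop
      vertex 9.7 27.1 0.0
      vertex 1.6 20.3 0.0
      vertex 1.6 20.3 19.8
    endloop
  endfacet
  facet normal -0.6430 0.7659 0.0000
    outer loop
      vertex 9.7 27.1 0.0
      vertex 1.6 20.3 19.8
      vertex 9.7 27.1 19.8
    endloop
  endfacet
  facet normal -0.9964 0.0846 0.0000
    outer loop
      vertex 1.6 20.3 0.0
      vertex 0.7 9.7 0.0
      vertex 0.7 9.7 19.8
    endloop
  endfacet
  facet normal -0.9964 0.0846 0.0000
    outer loop
      vertex 1.6 20.3 0.0
      vertex 0.7 9.7 19.8
      vertex 1.6 20.3 19.8
    endloop
  endfacet
  facet normal -0.7659 -0.6430 0.0000
    outer loop
      vertex 0.7 9.7 0.0
      vertex 7.5 1.6 0.0
      vertex 7.5 1.6 19.8
    endloop
  endfacet
  facet normal -0.7659 -0.6430 0.0000
    outer loop
      vertex 0.7 9.7 0.0
      vertex 7.5 1.6 19.8
      vertex 0.7 9.7 19.8
    endloop
  endfacet
  facet normal -0.0846 -0.9964 0.0000
    outer loop
      vertex 7.5 1.6 0.0
      vertex 18.1 0.7 0.0
      vertex 18.1 0.7 19.8
    endloop
  endfacet
  facet normal -0.0846 -0.9964 0.0000
    outer loop
      vertex 7.5 1.6 0.0
      vertex 18.1 0.7 19.8
      vertex 7.5 1.6 19.8
    endloop
  endfacet
  facet normal 0.6430 -0.7659 0.0000
    outer loop
      vertex 18.1 0.7 0.0
      vertex 26.2 7.5 0.0
      vertex 26.2 7.5 19.8
    endloop
  endfacet
  facet normal 0.6430 -0.7659 0.0000
    outer loop
      vertex 18.1 0.7 0.0
      vertex 26.2 7.5 19.8
      vertex 18.1 0.7 19.8
    endloop
  endfacet
  facet normal 0.9964 -0.0846 0.0000
    outer loop
      vertex 26.2 7.5 0.0
      vertex 27.1 18.1 0.0
      vertex 27.1 18.1 19.8
    endloop
  endfacet
  facet normal 0.9964 -0.0846 0.0000
    outer loop
      vertex 26.2 7.5 0.0
      vertex 27.1 18.1 19.8
      vertex 26.2 7.5 19.8
    endloop
  endfacet
endsolid part

The G0 Z moves step by Δz≈5.0 mm. Every layer's G1 loop is the same polygon, so the solid is a straight extrusion of it from z=0 to z≈19.8. Closing with flat bottom and top caps and triangulating gives 28 facets — a regular 8-sided prism (a cylinder approximated with 8 flat sides), circumscribed radius ≈ 13.9 mm, height ≈ 19.8 mm.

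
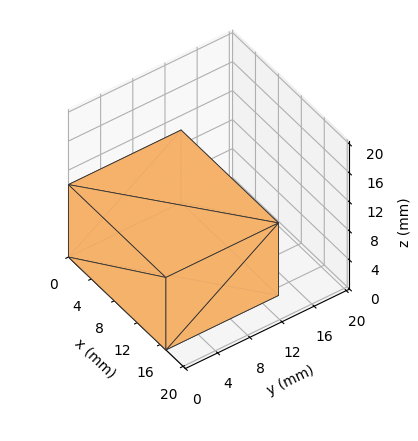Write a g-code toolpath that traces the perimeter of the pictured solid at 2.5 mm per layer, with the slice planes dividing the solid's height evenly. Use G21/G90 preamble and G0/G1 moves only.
Reading the render: the shape is a rectangular box, roughly 17 × 14 mm footprint and 10 mm tall (dimensions read to the nearest mm from the axis ticks). For the g-code, the solid's height is divided into equal slices at the stated Δz and each level perimeter traced with G1 moves after a G0 lift.

; perimeter-only toolpath
G21 ; units = mm
G90 ; absolute positioning
G28 ; home
; layer 1
G0 Z2.5
G0 X0.0 Y0.0
G1 X17.0 Y0.0
G1 X17.0 Y14.0
G1 X0.0 Y14.0
G1 X0.0 Y0.0
; layer 2
G0 Z5.0
G0 X0.0 Y0.0
G1 X17.0 Y0.0
G1 X17.0 Y14.0
G1 X0.0 Y14.0
G1 X0.0 Y0.0
; layer 3
G0 Z7.5
G0 X0.0 Y0.0
G1 X17.0 Y0.0
G1 X17.0 Y14.0
G1 X0.0 Y14.0
G1 X0.0 Y0.0
; layer 4
G0 Z10.0
G0 X0.0 Y0.0
G1 X17.0 Y0.0
G1 X17.0 Y14.0
G1 X0.0 Y14.0
G1 X0.0 Y0.0
M2 ; end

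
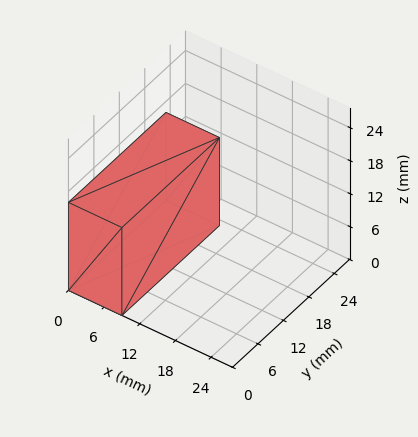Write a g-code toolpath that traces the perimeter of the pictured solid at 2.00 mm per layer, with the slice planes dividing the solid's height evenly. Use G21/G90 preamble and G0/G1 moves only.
Reading the render: the shape is a rectangular box, roughly 9 × 23 mm footprint and 16 mm tall (dimensions read to the nearest mm from the axis ticks). For the g-code, the solid's height is divided into equal slices at the stated Δz and each level perimeter traced with G1 moves after a G0 lift.

; perimeter-only toolpath
G21 ; units = mm
G90 ; absolute positioning
G28 ; home
; layer 1
G0 Z2.00
G0 X0.00 Y0.00
G1 X9.00 Y0.00
G1 X9.00 Y23.00
G1 X0.00 Y23.00
G1 X0.00 Y0.00
; layer 2
G0 Z4.00
G0 X0.00 Y0.00
G1 X9.00 Y0.00
G1 X9.00 Y23.00
G1 X0.00 Y23.00
G1 X0.00 Y0.00
; layer 3
G0 Z6.00
G0 X0.00 Y0.00
G1 X9.00 Y0.00
G1 X9.00 Y23.00
G1 X0.00 Y23.00
G1 X0.00 Y0.00
; layer 4
G0 Z8.00
G0 X0.00 Y0.00
G1 X9.00 Y0.00
G1 X9.00 Y23.00
G1 X0.00 Y23.00
G1 X0.00 Y0.00
; layer 5
G0 Z10.00
G0 X0.00 Y0.00
G1 X9.00 Y0.00
G1 X9.00 Y23.00
G1 X0.00 Y23.00
G1 X0.00 Y0.00
; layer 6
G0 Z12.00
G0 X0.00 Y0.00
G1 X9.00 Y0.00
G1 X9.00 Y23.00
G1 X0.00 Y23.00
G1 X0.00 Y0.00
; layer 7
G0 Z14.00
G0 X0.00 Y0.00
G1 X9.00 Y0.00
G1 X9.00 Y23.00
G1 X0.00 Y23.00
G1 X0.00 Y0.00
; layer 8
G0 Z16.00
G0 X0.00 Y0.00
G1 X9.00 Y0.00
G1 X9.00 Y23.00
G1 X0.00 Y23.00
G1 X0.00 Y0.00
M2 ; end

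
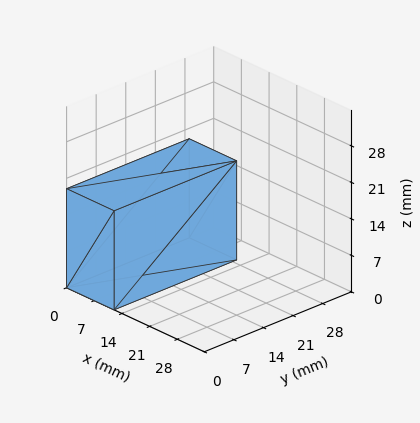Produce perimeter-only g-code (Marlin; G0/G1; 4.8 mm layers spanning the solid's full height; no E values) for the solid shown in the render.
Reading the render: the shape is a rectangular box, roughly 12 × 29 mm footprint and 19 mm tall (dimensions read to the nearest mm from the axis ticks). For the g-code, the solid's height is divided into equal slices at the stated Δz and each level perimeter traced with G1 moves after a G0 lift.

; perimeter-only toolpath
G21 ; units = mm
G90 ; absolute positioning
G28 ; home
; layer 1
G0 Z4.8
G0 X0.0 Y0.0
G1 X12.0 Y0.0
G1 X12.0 Y29.0
G1 X0.0 Y29.0
G1 X0.0 Y0.0
; layer 2
G0 Z9.5
G0 X0.0 Y0.0
G1 X12.0 Y0.0
G1 X12.0 Y29.0
G1 X0.0 Y29.0
G1 X0.0 Y0.0
; layer 3
G0 Z14.2
G0 X0.0 Y0.0
G1 X12.0 Y0.0
G1 X12.0 Y29.0
G1 X0.0 Y29.0
G1 X0.0 Y0.0
; layer 4
G0 Z19.0
G0 X0.0 Y0.0
G1 X12.0 Y0.0
G1 X12.0 Y29.0
G1 X0.0 Y29.0
G1 X0.0 Y0.0
M2 ; end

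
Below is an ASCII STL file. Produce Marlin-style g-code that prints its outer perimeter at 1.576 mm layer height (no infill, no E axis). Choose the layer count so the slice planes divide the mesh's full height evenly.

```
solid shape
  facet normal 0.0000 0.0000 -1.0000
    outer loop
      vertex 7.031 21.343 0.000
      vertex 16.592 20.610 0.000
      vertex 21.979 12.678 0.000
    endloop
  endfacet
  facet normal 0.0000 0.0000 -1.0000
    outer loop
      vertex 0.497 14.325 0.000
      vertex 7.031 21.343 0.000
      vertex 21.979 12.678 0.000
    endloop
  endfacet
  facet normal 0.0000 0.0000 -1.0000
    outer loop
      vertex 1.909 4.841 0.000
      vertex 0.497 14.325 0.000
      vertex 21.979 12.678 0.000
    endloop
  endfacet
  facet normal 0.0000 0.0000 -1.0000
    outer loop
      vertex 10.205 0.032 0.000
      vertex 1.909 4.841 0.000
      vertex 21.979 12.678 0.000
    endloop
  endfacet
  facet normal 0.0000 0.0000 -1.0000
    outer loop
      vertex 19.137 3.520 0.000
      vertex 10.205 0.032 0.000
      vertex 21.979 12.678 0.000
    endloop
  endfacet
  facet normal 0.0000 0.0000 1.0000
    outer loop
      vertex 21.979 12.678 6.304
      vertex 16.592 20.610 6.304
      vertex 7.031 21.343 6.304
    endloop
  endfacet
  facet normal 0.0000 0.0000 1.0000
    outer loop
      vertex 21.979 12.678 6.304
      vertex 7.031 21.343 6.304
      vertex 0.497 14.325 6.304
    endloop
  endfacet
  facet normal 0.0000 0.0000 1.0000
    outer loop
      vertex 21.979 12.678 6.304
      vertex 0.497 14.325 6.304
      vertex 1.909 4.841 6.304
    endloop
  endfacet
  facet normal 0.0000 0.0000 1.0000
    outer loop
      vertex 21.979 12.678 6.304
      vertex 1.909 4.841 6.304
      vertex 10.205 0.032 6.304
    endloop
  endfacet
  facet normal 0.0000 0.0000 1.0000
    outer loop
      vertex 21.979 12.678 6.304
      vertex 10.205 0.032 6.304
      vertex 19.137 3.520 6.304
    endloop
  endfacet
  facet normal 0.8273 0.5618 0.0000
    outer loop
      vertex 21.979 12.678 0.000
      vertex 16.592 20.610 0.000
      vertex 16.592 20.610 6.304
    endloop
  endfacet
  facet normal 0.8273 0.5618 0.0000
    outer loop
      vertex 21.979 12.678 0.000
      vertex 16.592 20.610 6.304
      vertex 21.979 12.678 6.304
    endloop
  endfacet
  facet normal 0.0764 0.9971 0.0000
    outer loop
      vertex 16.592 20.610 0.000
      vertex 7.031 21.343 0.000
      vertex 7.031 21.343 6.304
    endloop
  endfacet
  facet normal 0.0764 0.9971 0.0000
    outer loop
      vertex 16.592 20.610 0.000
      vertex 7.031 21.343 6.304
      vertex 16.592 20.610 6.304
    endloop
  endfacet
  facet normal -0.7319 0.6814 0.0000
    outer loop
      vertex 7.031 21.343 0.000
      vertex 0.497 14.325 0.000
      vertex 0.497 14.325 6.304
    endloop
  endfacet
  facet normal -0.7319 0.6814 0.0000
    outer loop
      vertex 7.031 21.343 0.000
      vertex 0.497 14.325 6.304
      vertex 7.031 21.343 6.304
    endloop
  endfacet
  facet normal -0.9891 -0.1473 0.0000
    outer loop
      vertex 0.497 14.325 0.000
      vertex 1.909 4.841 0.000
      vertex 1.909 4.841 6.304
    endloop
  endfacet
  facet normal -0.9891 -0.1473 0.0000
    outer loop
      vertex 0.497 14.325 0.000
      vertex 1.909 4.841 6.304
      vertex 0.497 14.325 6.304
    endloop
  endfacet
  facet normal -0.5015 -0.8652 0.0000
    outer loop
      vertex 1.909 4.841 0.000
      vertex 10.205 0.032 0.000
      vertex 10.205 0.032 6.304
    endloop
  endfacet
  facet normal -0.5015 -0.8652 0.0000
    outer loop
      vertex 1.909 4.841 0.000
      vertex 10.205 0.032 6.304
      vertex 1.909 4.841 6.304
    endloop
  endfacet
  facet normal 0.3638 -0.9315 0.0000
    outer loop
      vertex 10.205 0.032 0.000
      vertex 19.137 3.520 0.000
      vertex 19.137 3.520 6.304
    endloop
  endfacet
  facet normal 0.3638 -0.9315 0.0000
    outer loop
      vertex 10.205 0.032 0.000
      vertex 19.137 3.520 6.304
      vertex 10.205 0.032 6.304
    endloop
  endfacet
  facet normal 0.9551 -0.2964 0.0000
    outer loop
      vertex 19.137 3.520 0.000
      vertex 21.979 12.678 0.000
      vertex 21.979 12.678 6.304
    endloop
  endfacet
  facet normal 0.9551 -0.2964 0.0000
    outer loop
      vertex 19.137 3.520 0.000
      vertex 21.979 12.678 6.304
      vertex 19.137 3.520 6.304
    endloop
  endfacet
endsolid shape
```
; perimeter-only toolpath
G21 ; units = mm
G90 ; absolute positioning
G28 ; home
; layer 1
G0 Z1.576
G0 X21.979 Y12.678
G1 X16.592 Y20.610
G1 X7.031 Y21.343
G1 X0.497 Y14.325
G1 X1.909 Y4.841
G1 X10.205 Y0.032
G1 X19.137 Y3.520
G1 X21.979 Y12.678
; layer 2
G0 Z3.152
G0 X21.979 Y12.678
G1 X16.592 Y20.610
G1 X7.031 Y21.343
G1 X0.497 Y14.325
G1 X1.909 Y4.841
G1 X10.205 Y0.032
G1 X19.137 Y3.520
G1 X21.979 Y12.678
; layer 3
G0 Z4.728
G0 X21.979 Y12.678
G1 X16.592 Y20.610
G1 X7.031 Y21.343
G1 X0.497 Y14.325
G1 X1.909 Y4.841
G1 X10.205 Y0.032
G1 X19.137 Y3.520
G1 X21.979 Y12.678
; layer 4
G0 Z6.304
G0 X21.979 Y12.678
G1 X16.592 Y20.610
G1 X7.031 Y21.343
G1 X0.497 Y14.325
G1 X1.909 Y4.841
G1 X10.205 Y0.032
G1 X19.137 Y3.520
G1 X21.979 Y12.678
M2 ; end

The solid is a regular 7-sided prism (a cylinder approximated with 7 flat sides), circumscribed radius ≈ 11.1 mm, height ≈ 6.3 mm. Slicing at Δz = 1.576 mm — 4 equal slices spanning the solid's height, so layer i sits at z = i·h/4 — gives 4 non-empty perimeters. Each is a 7-segment closed polygon; G0 lifts to the layer z and rapids to the start vertex, then G1 traces the edges.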